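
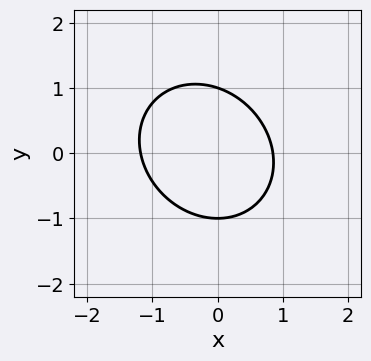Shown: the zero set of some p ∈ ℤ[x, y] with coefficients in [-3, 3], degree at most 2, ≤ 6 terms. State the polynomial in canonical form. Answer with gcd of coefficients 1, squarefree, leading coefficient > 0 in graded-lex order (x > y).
(a) The degree is 2 — the shape is more complex than any degree-1 curve.
(b) Observable constraints: among the integer gridlines, it crosses the y-axis at y ∈ {-1, 1}.
(c) Putting this together gives p.

3*x^2 + x*y + 3*y^2 + x - 3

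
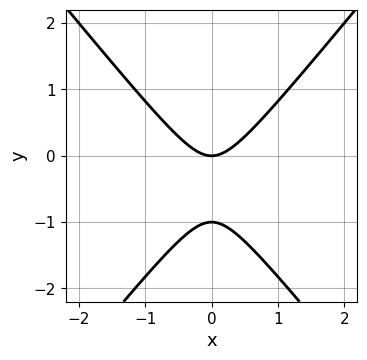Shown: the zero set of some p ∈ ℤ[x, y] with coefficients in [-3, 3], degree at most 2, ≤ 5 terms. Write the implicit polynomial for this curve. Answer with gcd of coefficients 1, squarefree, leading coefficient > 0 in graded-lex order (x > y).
(a) deg p = 2.
(b) Symmetries: the x ↦ −x reflection is a symmetry, so x appears only in even powers.
(c) Checking where it meets the axes: it meets the x-axis at x = 0 (among the integer gridlines); the y-axis gridline crossings are at y ∈ {-1, 0}.
(d) The integer polynomial consistent with all of this is the stated p.

3*x^2 - 2*y^2 - 2*y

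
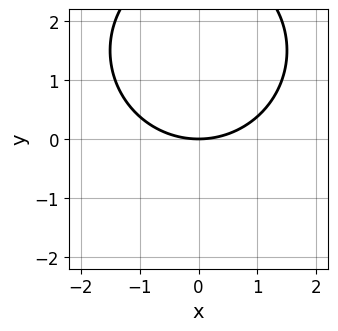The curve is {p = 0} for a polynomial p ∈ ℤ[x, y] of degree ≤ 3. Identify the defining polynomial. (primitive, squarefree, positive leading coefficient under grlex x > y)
x^2 + y^2 - 3*y

(a) deg p = 2.
(b) Symmetries: mirror symmetry x ↦ −x ⇒ only even powers of x.
(c) Reading off the gridlines: one x-axis crossing is at x = 0; it crosses the y-axis at the gridline y = 0.
(d) Together with the visible shape, these determine p as stated.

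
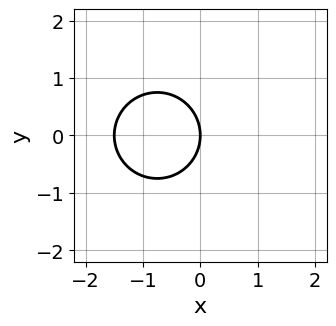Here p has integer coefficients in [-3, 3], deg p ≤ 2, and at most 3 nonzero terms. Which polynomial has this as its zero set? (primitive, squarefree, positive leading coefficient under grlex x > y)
The degree is 2 — a generic line meets the curve in up to 2 points.
Symmetries: it's symmetric under y → −y, forcing even powers of y.
Checking where it meets the axes: one x-axis crossing is at x = 0; it meets the y-axis at y = 0 (among the integer gridlines).
Solving for integer coefficients yields p as stated.

2*x^2 + 2*y^2 + 3*x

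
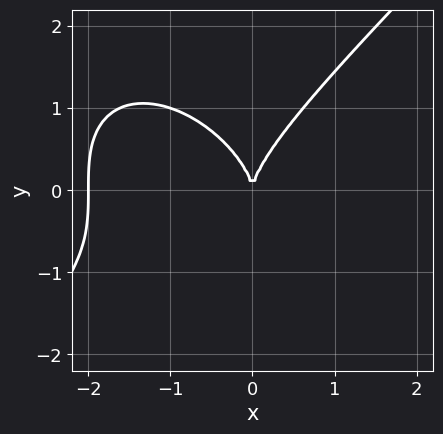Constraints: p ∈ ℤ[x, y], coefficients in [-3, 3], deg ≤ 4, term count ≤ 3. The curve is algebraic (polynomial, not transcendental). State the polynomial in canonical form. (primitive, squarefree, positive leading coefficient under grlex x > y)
Degree: the shape is more complex than any degree-2 curve, so deg p = 3.
Checking where it meets the axes: it meets the y-axis at y = 0 (among the integer gridlines); among the integer gridlines, it crosses the x-axis at x ∈ {-2, 0}.
These observations pin down the coefficients.

x^3 - y^3 + 2*x^2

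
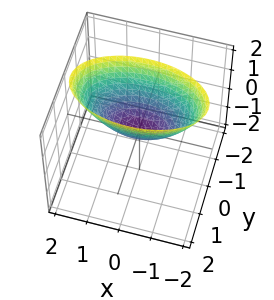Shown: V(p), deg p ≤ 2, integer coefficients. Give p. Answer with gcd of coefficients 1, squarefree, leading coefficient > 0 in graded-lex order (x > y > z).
x^2 + 3*y^2 - 2*z

(a) deg p = 2.
(b) Symmetries: mirror symmetry y ↦ −y ⇒ only even powers of y; it's symmetric under x → −x, forcing even powers of x.
(c) Against the integer gridlines: one z-axis crossing is at z = 0; it crosses the y-axis at the gridline y = 0.
(d) The integer polynomial consistent with all of this is the stated p.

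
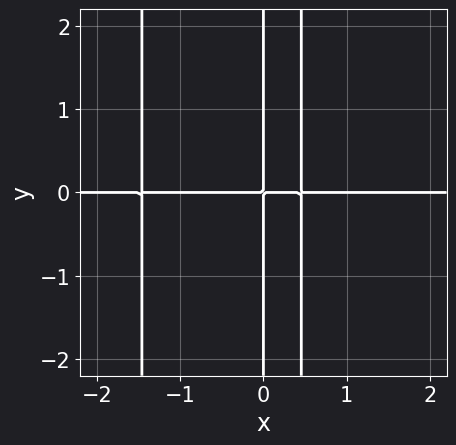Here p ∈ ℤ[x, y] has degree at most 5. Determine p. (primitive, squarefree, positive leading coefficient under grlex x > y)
First, deg p = 4.
Next, checking where it meets the axes: every point of the x-axis in the box is on the curve; every point of the y-axis in the box is on the curve.
Finally, solving for integer coefficients yields p as stated.

3*x^3*y + 3*x^2*y - 2*x*y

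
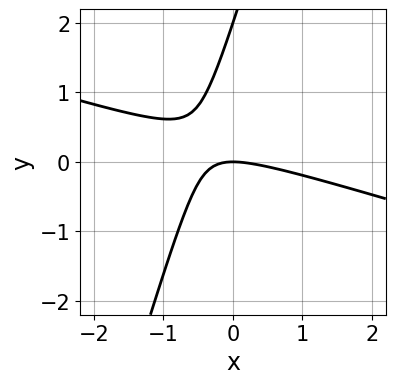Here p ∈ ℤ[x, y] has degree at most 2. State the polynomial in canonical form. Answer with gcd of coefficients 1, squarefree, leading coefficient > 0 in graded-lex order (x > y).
deg p = 2. No degree-1 curve has this shape.
Observable constraints: it crosses the x-axis at the gridline x = 0; the y-axis gridline crossings are at y ∈ {0, 2}.
These observations pin down the coefficients.

x^2 + 3*x*y - y^2 + 2*y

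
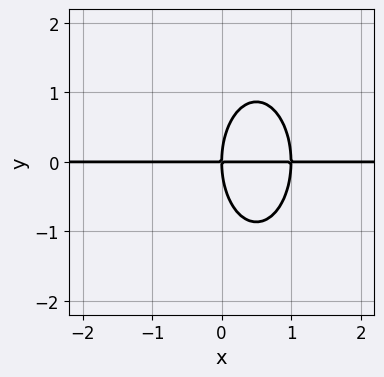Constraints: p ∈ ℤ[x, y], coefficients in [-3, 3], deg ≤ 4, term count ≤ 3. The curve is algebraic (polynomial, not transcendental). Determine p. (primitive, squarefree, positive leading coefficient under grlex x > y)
3*x^2*y + y^3 - 3*x*y

First, the degree is 3 — the shape is more complex than any degree-2 curve.
Next, reading off the gridlines: the visible x-axis segment lies entirely on the curve; it crosses the y-axis at the gridline y = 0.
Finally, together with the visible shape, these determine p as stated.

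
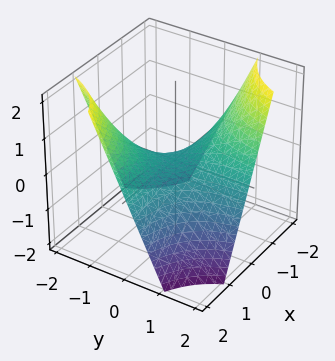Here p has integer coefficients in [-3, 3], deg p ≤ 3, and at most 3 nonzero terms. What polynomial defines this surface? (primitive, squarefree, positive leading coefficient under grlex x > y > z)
x*y + z

First, degree: a hyperbolic paraboloid; a quadric, so deg p = 2.
Next, from the visible intercepts: every point of the y-axis in the box is on the surface; the visible x-axis segment lies entirely on the surface; it meets the z-axis at z = 0 (among the integer gridlines).
Finally, these observations pin down the coefficients.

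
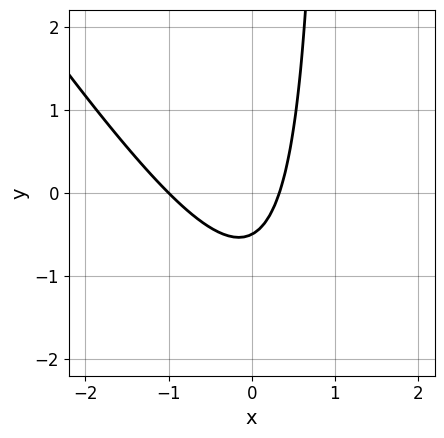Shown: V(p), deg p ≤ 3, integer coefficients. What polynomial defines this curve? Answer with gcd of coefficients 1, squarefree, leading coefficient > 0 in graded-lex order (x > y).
3*x^2 + 2*x*y + 2*x - 2*y - 1

First, deg p = 2. The shape is more complex than any degree-1 curve.
Next, checking where it meets the axes: it meets the x-axis at x = -1 (among the integer gridlines).
Finally, matching integer coefficients to the picture gives p.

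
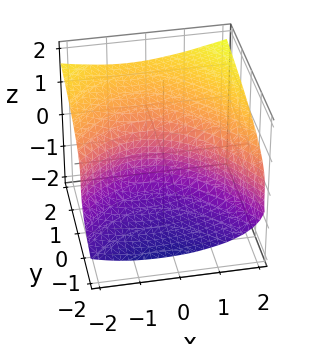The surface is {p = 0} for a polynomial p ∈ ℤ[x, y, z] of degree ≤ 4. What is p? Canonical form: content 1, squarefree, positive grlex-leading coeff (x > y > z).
deg p = 3.
From the visible intercepts: it crosses the z-axis at the gridline z = 0; one y-axis crossing is at y = 0.
These observations pin down the coefficients.

2*z^3 - x^2 - x - 3*y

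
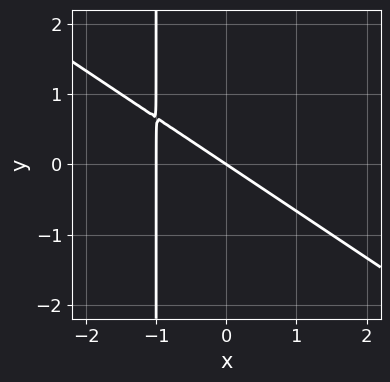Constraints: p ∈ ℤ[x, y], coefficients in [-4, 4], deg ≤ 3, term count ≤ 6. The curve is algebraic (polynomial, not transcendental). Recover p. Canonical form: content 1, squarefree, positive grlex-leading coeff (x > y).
2*x^2 + 3*x*y + 2*x + 3*y

1. Degree: the shape is more complex than any degree-1 curve, so deg p = 2.
2. From the axis intercepts and sections: one y-axis crossing is at y = 0; among the integer gridlines, it crosses the x-axis at x ∈ {-1, 0}.
3. Assembling these constraints gives the stated polynomial.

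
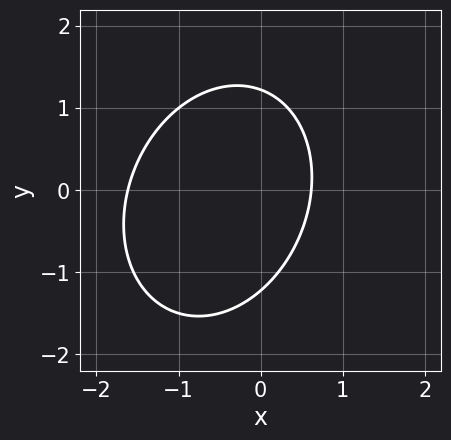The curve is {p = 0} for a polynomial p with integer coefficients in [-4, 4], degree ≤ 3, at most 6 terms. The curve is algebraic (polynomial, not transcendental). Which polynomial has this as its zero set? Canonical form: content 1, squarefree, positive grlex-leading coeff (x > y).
Degree: a generic line meets the curve in up to 2 points, so deg p = 2.
Putting this together gives p.

3*x^2 - x*y + 2*y^2 + 3*x - 3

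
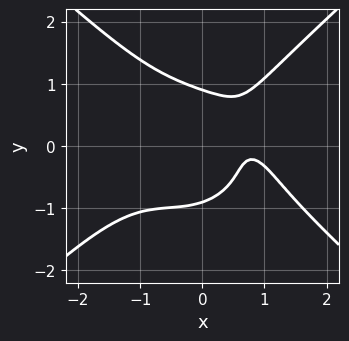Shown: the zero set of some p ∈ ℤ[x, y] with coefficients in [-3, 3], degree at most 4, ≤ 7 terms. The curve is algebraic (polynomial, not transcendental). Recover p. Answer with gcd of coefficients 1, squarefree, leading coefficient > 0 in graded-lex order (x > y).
2*x^4 - 3*y^4 + 3*x^2*y - 3*x + 2

1. Degree: no degree-3 curve has this shape, so deg p = 4.
2. Observable constraints: it misses every integer gridline on the x-axis.
3. Fitting integer coefficients to these (and the overall shape) gives p.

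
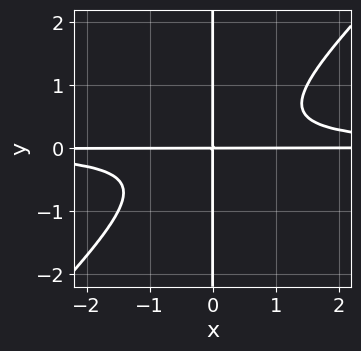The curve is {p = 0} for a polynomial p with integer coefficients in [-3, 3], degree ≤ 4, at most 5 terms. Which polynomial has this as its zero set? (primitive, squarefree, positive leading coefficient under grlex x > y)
2*x^2*y^2 - 2*x*y^3 - x*y

(a) deg p = 4. A generic line meets the curve in up to 4 points.
(b) From the visible intercepts: the visible x-axis segment lies entirely on the curve; every point of the y-axis in the box is on the curve.
(c) Fitting integer coefficients to these (and the overall shape) gives p.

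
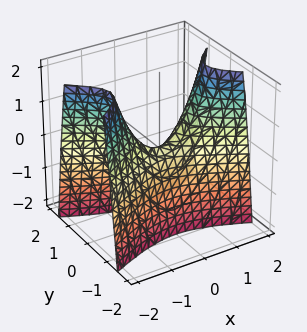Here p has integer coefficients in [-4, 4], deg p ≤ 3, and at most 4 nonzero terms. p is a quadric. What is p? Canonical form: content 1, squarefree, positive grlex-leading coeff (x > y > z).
x^2 - 3*y^2 - z

First, degree: a saddle surface; a quadric, so deg p = 2.
Then, symmetries: the x ↦ −x reflection is a symmetry, so x appears only in even powers; mirror symmetry y ↦ −y ⇒ only even powers of y.
Then, from the visible intercepts: it crosses the z-axis at the gridline z = 0; it meets the y-axis at y = 0 (among the integer gridlines); one x-axis crossing is at x = 0.
Finally, assembling these constraints gives the stated polynomial.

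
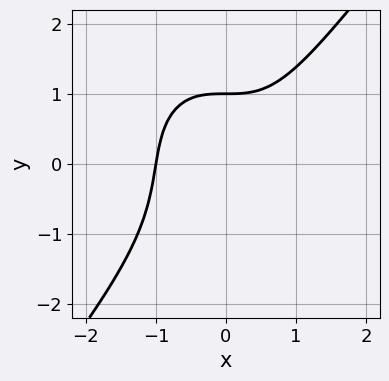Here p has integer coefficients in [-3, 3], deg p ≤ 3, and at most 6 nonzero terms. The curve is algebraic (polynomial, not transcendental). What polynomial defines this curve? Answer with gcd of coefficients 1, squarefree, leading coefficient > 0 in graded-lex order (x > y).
Degree: a generic line meets the curve in up to 3 points, so deg p = 3.
Reading off the gridlines: one y-axis crossing is at y = 1; it meets the x-axis at x = -1 (among the integer gridlines).
Solving for integer coefficients yields p as stated.

2*x^3 - y^3 - y + 2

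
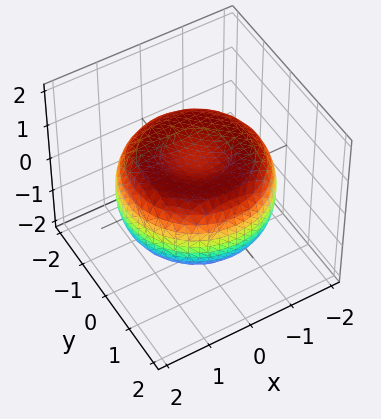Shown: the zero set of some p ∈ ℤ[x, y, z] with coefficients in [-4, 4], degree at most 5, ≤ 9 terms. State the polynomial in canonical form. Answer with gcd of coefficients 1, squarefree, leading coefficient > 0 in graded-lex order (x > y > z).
First, deg p = 4.
Next, symmetry: every cross-section ⟂ z is a circle, so x, y appear only via x² + y².
Next, checking where it meets the axes: a circular section at z = 1 has radius exactly 1.
Finally, putting this together gives p.

x^4 + 2*x^2*y^2 + y^4 - 2*x^2 - 2*y^2 + 3*z^2 - 2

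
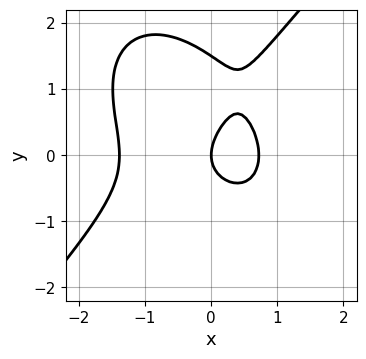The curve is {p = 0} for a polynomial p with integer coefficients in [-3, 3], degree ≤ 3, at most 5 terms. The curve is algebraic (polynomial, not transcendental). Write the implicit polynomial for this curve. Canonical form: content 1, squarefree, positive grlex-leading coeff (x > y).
3*x^3 - 2*y^3 + 2*x^2 + 3*y^2 - 3*x

1. Degree: a generic line meets the curve in up to 3 points, so deg p = 3.
2. From the axis intercepts and sections: it crosses the y-axis at the gridline y = 0; it meets the x-axis at x = 0 (among the integer gridlines).
3. Fitting integer coefficients to these (and the overall shape) gives p.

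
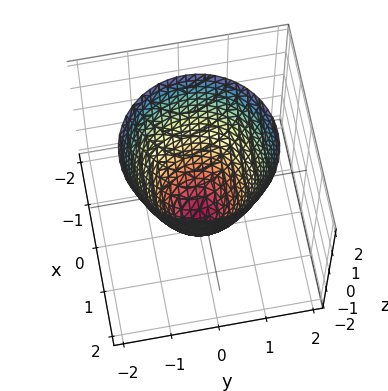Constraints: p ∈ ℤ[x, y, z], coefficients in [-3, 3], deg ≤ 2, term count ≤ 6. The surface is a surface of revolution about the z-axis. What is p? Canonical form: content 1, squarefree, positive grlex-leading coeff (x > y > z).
3*x^2 + 3*y^2 - 2*z - 3

(a) The degree is 2 — no degree-1 surface has this shape.
(b) Symmetries: the z-axis is an axis of rotation, so x and y enter only as x² + y².
(c) Observable constraints: among the integer gridlines, it crosses the x-axis at x ∈ {-1, 1}; the y-axis gridline crossings are at y ∈ {-1, 1}; a circular section at z = 0 has radius exactly 1.
(d) Together with the visible shape, these determine p as stated.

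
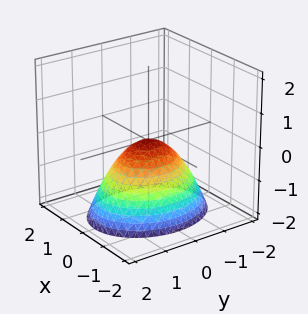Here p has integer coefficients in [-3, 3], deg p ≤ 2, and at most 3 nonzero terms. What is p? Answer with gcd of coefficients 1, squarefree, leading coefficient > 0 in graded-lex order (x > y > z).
(a) Degree: a single bowl opening along one axis; a quadric, so deg p = 2.
(b) Symmetries: mirror symmetry x ↦ −x ⇒ only even powers of x; mirror symmetry y ↦ −y ⇒ only even powers of y.
(c) From the visible intercepts: one y-axis crossing is at y = 0; one z-axis crossing is at z = 0; one x-axis crossing is at x = 0.
(d) Putting this together gives p.

3*x^2 + 2*y^2 + 3*z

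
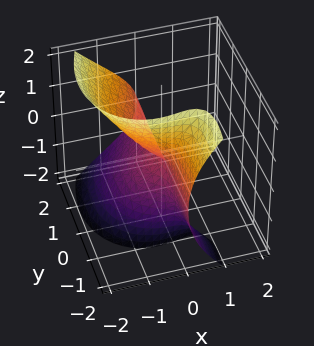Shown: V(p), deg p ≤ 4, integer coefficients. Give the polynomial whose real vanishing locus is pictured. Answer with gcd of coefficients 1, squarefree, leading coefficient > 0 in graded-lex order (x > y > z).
1. The degree is 3 — no degree-2 surface has this shape.
2. Observable constraints: the visible y-axis segment lies entirely on the surface; it crosses the x-axis at the gridline x = 0.
3. Solving for integer coefficients yields p as stated.

3*x^3 + 3*x*y^2 - x*z^2 + 2*y*z^2 + 2*z^2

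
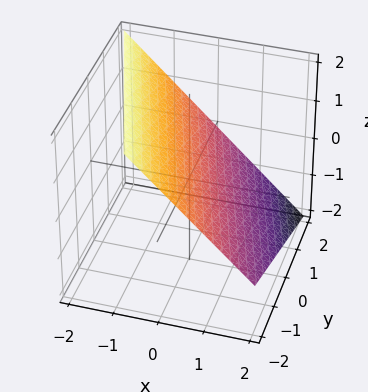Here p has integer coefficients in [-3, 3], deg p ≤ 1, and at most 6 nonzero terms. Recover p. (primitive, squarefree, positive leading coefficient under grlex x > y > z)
3*x + y + 3*z - 2

First, degree: every cross-section is a straight line — this is a plane, so deg p = 1.
Next, observable constraints: it meets the y-axis at y = 2 (among the integer gridlines).
Finally, matching integer coefficients to the picture gives p.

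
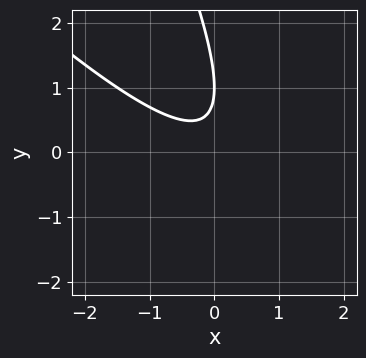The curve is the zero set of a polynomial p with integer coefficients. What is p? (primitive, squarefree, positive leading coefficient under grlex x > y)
2*x^2 + 3*x*y + y^2 - 2*y + 1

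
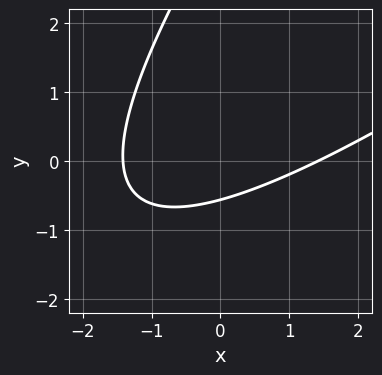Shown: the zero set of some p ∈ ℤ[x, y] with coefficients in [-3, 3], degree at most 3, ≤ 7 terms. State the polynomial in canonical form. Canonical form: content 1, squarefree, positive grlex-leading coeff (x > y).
x^2 - 2*x*y + y^2 - 3*y - 2

(a) The degree is 2 — no degree-1 curve has this shape.
(b) Matching integer coefficients to the picture gives p.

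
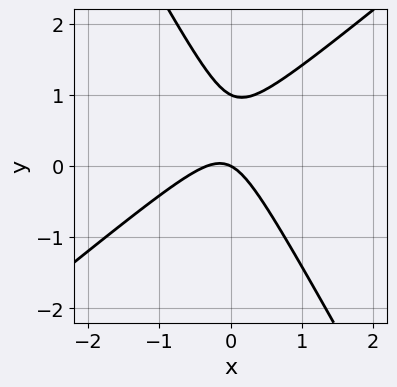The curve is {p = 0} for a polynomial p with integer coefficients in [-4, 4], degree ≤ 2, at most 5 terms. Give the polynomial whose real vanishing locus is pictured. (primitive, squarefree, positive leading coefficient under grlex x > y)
(a) The degree is 2 — the shape is more complex than any degree-1 curve.
(b) From the axis intercepts and sections: it meets the x-axis at x = 0 (among the integer gridlines); among the integer gridlines, it crosses the y-axis at y ∈ {0, 1}.
(c) Solving for integer coefficients yields p as stated.

3*x^2 - 2*x*y - 2*y^2 + x + 2*y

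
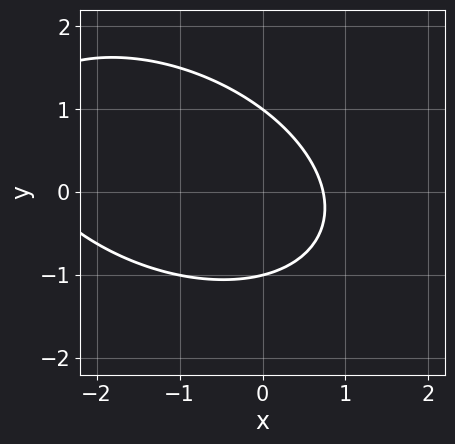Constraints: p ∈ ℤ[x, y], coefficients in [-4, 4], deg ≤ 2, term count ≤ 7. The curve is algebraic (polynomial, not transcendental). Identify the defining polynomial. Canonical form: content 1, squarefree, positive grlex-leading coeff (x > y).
x^2 + x*y + 2*y^2 + 2*x - 2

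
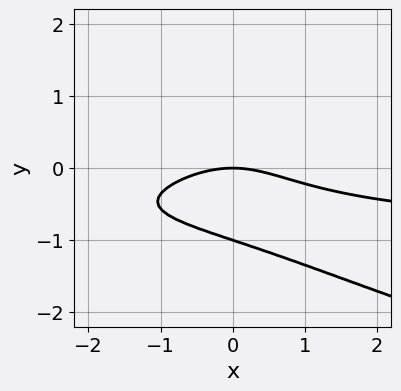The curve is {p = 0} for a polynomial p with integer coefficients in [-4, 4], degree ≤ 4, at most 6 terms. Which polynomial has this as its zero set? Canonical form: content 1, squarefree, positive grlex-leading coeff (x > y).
3*y^4 + x^2*y - 3*x*y^2 + x^2 + 3*y

(a) deg p = 4. No degree-3 curve has this shape.
(b) Against the integer gridlines: among the integer gridlines, it crosses the y-axis at y ∈ {-1, 0}; one x-axis crossing is at x = 0.
(c) Fitting integer coefficients to these (and the overall shape) gives p.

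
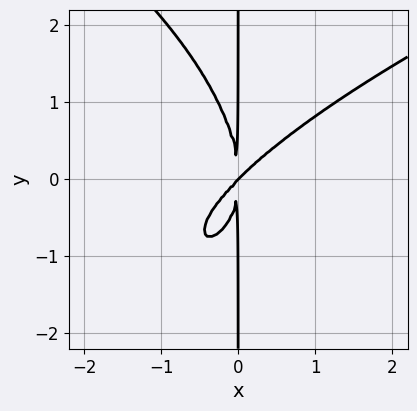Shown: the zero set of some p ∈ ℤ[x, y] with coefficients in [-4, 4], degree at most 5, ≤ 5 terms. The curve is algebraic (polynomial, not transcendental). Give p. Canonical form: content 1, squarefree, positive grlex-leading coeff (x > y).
(a) The degree is 4 — the shape is more complex than any degree-3 curve.
(b) Against the integer gridlines: every point of the y-axis in the box is on the curve; one x-axis crossing is at x = 0.
(c) Matching integer coefficients to the picture gives p.

x*y^3 - 3*x^3 + 3*x^2*y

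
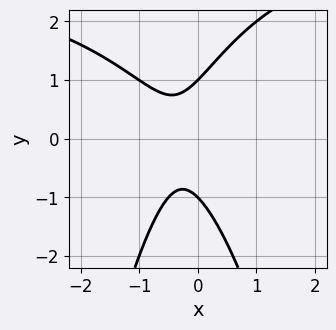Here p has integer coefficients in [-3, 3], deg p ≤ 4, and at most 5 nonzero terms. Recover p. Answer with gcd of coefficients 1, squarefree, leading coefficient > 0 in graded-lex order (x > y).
1. deg p = 3.
2. Against the integer gridlines: the curve avoids every integer x-axis point in the box; among the integer gridlines, it crosses the y-axis at y ∈ {-1, 1}.
3. Matching integer coefficients to the picture gives p.

x^2*y - 3*x^2 + y^2 - 2*x - 1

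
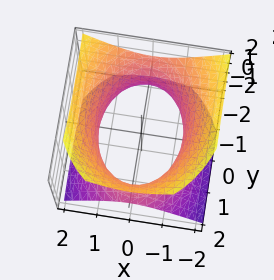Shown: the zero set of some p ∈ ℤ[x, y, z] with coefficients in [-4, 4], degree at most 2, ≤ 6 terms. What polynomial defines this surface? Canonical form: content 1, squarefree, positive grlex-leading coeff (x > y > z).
The degree is 2 — no degree-1 surface has this shape.
Observable constraints: no z-intercept at any integer in the box.
The integer polynomial consistent with all of this is the stated p.

2*x^2 + y^2 + y*z - 2*z^2 - 3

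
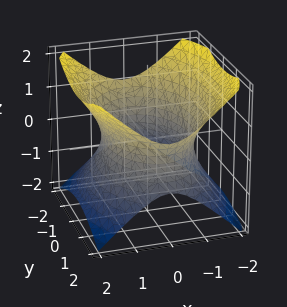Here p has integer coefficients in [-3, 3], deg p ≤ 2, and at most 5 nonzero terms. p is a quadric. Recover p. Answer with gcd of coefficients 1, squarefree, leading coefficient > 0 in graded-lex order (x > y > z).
First, deg p = 2.
Then, symmetries: the y ↦ −y reflection is a symmetry, so y appears only in even powers; the z ↦ −z reflection is a symmetry, so z appears only in even powers; the x ↦ −x reflection is a symmetry, so x appears only in even powers.
Then, from the visible intercepts: no z-intercept at any integer in the box.
Finally, matching integer coefficients to the picture gives p.

2*x^2 + y^2 - 2*z^2 - 3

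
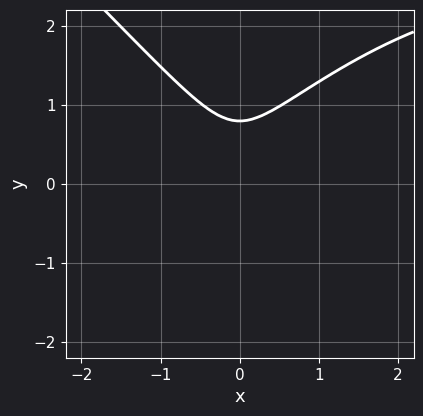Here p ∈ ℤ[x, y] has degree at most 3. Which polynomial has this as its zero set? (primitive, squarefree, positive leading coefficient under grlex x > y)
x^3 - x^2*y + 2*y^3 - 3*x^2 - 1

1. The degree is 3 — a generic line meets the curve in up to 3 points.
2. Observable constraints: it misses every integer gridline on the x-axis.
3. Assembling these constraints gives the stated polynomial.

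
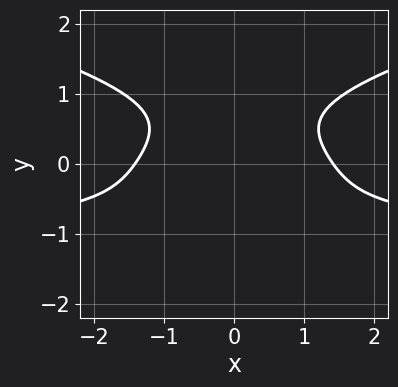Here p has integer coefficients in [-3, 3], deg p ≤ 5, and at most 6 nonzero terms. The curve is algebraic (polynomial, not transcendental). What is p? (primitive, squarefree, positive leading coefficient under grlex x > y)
3*y^4 - x^2*y - x^2 + 2

First, deg p = 4. A generic line meets the curve in up to 4 points.
Then, symmetries: the x ↦ −x reflection is a symmetry, so x appears only in even powers.
Then, reading off the gridlines: it misses every integer gridline on the y-axis.
Finally, together with the visible shape, these determine p as stated.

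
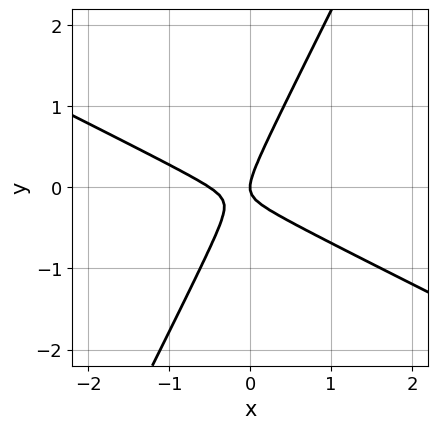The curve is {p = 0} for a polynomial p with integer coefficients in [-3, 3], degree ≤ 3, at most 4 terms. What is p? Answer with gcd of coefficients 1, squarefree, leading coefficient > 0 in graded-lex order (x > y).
2*x^2 + 3*x*y - 2*y^2 + x

(a) deg p = 2. A generic line meets the curve in up to 2 points.
(b) Observable constraints: it meets the y-axis at y = 0 (among the integer gridlines); it crosses the x-axis at the gridline x = 0.
(c) Solving for integer coefficients yields p as stated.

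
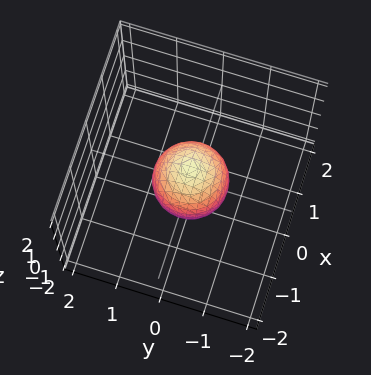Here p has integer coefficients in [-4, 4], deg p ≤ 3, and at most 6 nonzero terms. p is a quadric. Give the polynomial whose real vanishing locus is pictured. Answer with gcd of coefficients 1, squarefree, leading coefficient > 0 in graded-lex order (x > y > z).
3*x^2 + 3*y^2 + 2*z^2 - 2

First, degree: bounded and convex; a quadric, so deg p = 2.
Then, symmetries: mirror symmetry z ↦ −z ⇒ only even powers of z; the z-axis is an axis of rotation, so x and y enter only as x² + y².
Next, from the visible intercepts: a circular section at z = 0 has radius between 0 and 1; the z-axis gridline crossings are at z ∈ {-1, 1}.
Finally, solving for integer coefficients yields p as stated.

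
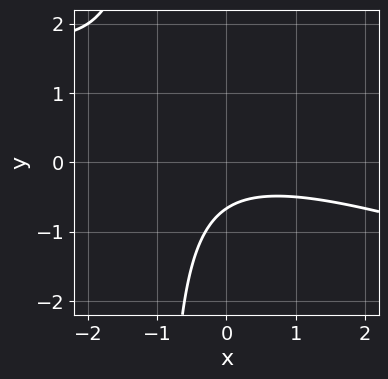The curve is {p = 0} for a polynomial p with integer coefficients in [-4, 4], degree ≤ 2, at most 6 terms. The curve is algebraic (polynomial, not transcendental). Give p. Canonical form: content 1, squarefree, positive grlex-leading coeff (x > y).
First, deg p = 2.
Then, reading off the gridlines: no x-intercept at any integer in the box.
Finally, these observations pin down the coefficients.

x^2 + 3*x*y + 3*y + 2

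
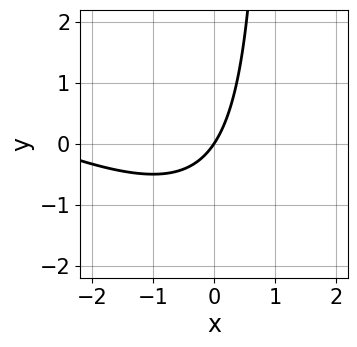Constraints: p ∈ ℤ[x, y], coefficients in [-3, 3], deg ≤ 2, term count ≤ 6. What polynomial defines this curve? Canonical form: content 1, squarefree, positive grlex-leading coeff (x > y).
x^2 + 2*x*y + 3*x - 2*y

(a) deg p = 2. The shape is more complex than any degree-1 curve.
(b) Observable constraints: it meets the x-axis at x = 0 (among the integer gridlines); it crosses the y-axis at the gridline y = 0.
(c) Solving for integer coefficients yields p as stated.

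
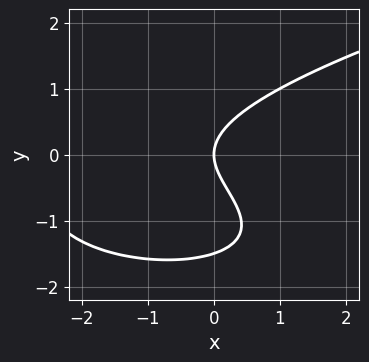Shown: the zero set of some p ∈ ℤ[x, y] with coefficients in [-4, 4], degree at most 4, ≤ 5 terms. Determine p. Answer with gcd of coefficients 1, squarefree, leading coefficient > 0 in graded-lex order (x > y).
2*y^3 - x^2 - x*y + 3*y^2 - 3*x

The degree is 3 — no degree-2 curve has this shape.
From the visible intercepts: one y-axis crossing is at y = 0; one x-axis crossing is at x = 0.
Fitting integer coefficients to these (and the overall shape) gives p.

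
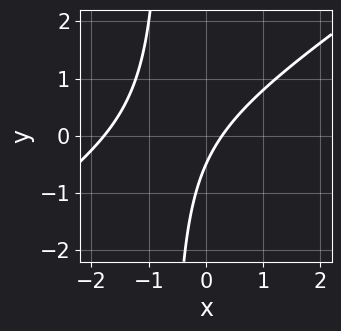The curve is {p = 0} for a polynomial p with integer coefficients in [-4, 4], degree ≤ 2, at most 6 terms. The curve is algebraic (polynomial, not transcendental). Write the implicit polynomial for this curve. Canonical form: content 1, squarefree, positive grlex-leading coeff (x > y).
First, deg p = 2. A generic line meets the curve in up to 2 points.
Finally, putting this together gives p.

2*x^2 - 3*x*y + 3*x - 2*y - 1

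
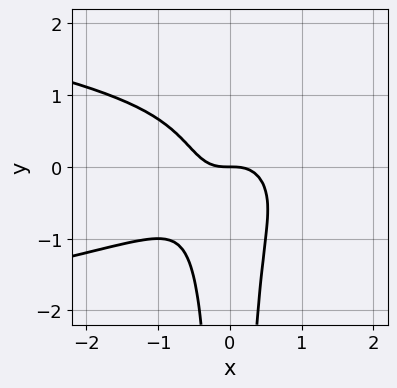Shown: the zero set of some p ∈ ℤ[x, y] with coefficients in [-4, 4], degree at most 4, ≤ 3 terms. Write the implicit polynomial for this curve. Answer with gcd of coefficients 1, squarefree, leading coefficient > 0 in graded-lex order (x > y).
3*x^2*y^2 + 2*x^3 + y

1. The degree is 4 — no degree-3 curve has this shape.
2. Checking where it meets the axes: it meets the y-axis at y = 0 (among the integer gridlines); it crosses the x-axis at the gridline x = 0.
3. These observations pin down the coefficients.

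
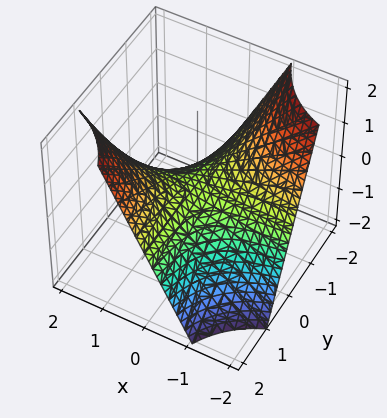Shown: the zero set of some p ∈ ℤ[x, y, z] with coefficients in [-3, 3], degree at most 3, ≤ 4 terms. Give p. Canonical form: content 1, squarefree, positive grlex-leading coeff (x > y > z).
The degree is 2 — a hyperbolic paraboloid; a quadric.
From the visible intercepts: every point of the x-axis in the box is on the surface; every point of the y-axis in the box is on the surface; it meets the z-axis at z = 0 (among the integer gridlines).
Solving for integer coefficients yields p as stated.

x*y - z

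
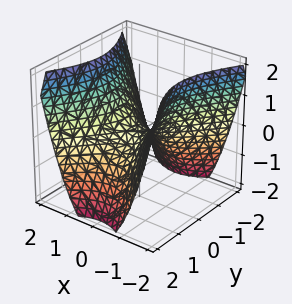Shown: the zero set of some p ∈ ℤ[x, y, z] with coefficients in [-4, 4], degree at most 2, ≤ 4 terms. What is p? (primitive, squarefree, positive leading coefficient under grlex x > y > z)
3*x^2 - 2*y^2 - 3*z

(a) deg p = 2. A hyperbolic paraboloid; a quadric.
(b) Symmetries: the y ↦ −y reflection is a symmetry, so y appears only in even powers; the x ↦ −x reflection is a symmetry, so x appears only in even powers.
(c) From the visible intercepts: it meets the x-axis at x = 0 (among the integer gridlines); it crosses the z-axis at the gridline z = 0.
(d) Solving for integer coefficients yields p as stated.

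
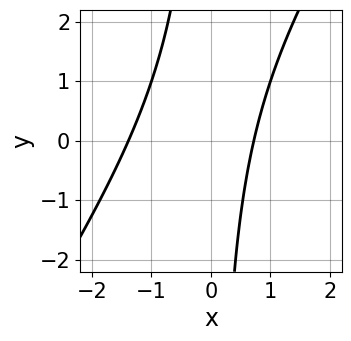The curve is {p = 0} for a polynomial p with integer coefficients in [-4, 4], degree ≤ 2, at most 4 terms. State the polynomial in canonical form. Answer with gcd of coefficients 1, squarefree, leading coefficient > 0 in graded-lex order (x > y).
(a) deg p = 2.
(b) From the axis intercepts and sections: the curve avoids every integer y-axis point in the box.
(c) Fitting integer coefficients to these (and the overall shape) gives p.

3*x^2 - 2*x*y + 2*x - 3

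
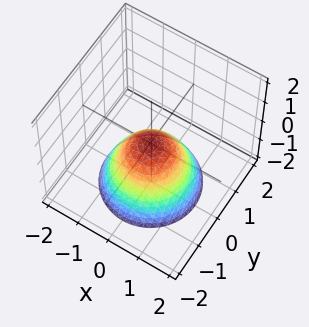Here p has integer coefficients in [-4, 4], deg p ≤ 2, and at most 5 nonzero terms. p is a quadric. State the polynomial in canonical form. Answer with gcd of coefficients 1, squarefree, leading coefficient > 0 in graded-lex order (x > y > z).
x^2 + y^2 + z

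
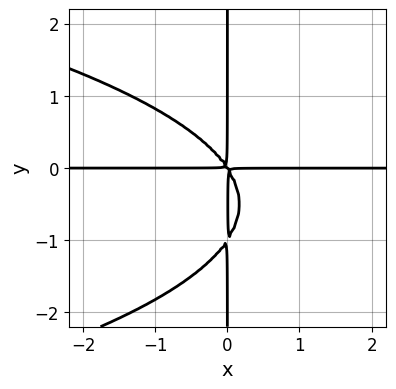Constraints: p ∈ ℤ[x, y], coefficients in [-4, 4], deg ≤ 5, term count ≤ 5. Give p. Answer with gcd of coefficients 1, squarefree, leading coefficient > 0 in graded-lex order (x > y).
1. deg p = 4. A generic line meets the curve in up to 4 points.
2. Against the integer gridlines: every point of the x-axis in the box is on the curve; the visible y-axis segment lies entirely on the curve.
3. Putting this together gives p.

2*x*y^3 + 3*x^2*y + 2*x*y^2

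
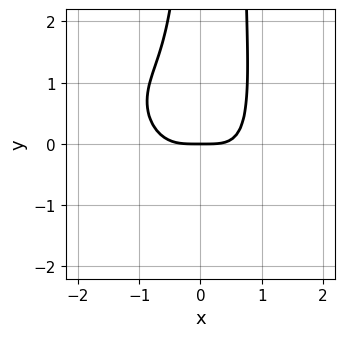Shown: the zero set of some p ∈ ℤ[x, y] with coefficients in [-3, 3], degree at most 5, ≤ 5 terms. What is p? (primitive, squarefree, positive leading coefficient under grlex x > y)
1. Degree: no degree-3 curve has this shape, so deg p = 4.
2. Observable constraints: it meets the y-axis at y = 0 (among the integer gridlines); it crosses the x-axis at the gridline x = 0.
3. Solving for integer coefficients yields p as stated.

2*x^4 + 2*x^3*y + 2*x^2*y^2 - x*y^2 - 2*y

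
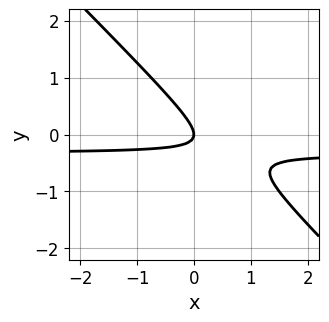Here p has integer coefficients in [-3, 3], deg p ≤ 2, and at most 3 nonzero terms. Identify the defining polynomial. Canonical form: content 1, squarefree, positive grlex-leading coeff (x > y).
3*x*y + 3*y^2 + x

deg p = 2. No degree-1 curve has this shape.
Reading off the gridlines: one y-axis crossing is at y = 0; it crosses the x-axis at the gridline x = 0.
Putting this together gives p.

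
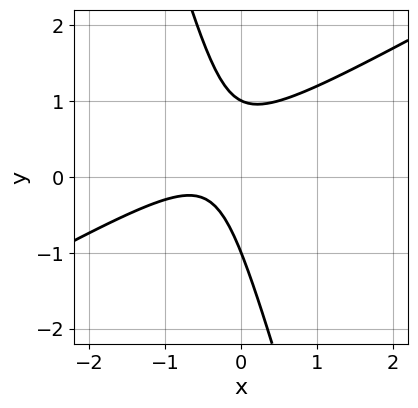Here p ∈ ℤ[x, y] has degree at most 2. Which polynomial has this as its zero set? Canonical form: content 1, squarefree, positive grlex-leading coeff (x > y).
Degree: no degree-1 curve has this shape, so deg p = 2.
Against the integer gridlines: no x-intercept at any integer in the box; the y-axis gridline crossings are at y ∈ {-1, 1}.
Fitting integer coefficients to these (and the overall shape) gives p.

2*x^2 - 3*x*y - y^2 + 2*x + 1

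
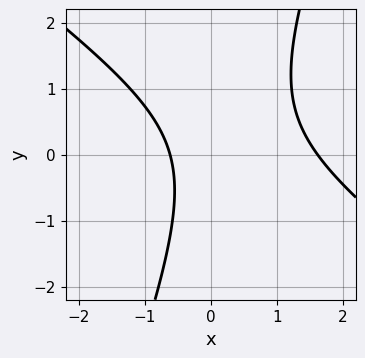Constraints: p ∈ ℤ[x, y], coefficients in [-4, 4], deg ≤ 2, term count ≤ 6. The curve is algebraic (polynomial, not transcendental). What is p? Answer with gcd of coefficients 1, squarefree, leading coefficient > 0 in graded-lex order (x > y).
2*x^2 + 2*x*y - y^2 - 2*x - 2

1. deg p = 2.
2. From the axis intercepts and sections: no y-intercept at any integer in the box.
3. Assembling these constraints gives the stated polynomial.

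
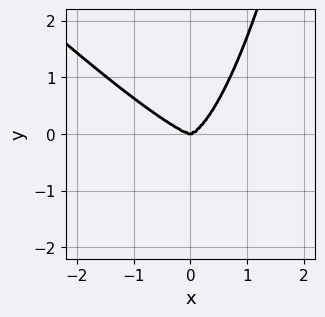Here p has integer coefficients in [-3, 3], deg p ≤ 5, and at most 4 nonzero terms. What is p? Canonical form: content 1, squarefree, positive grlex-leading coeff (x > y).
First, degree: no degree-3 curve has this shape, so deg p = 4.
Then, from the axis intercepts and sections: one y-axis crossing is at y = 0; one x-axis crossing is at x = 0.
Finally, assembling these constraints gives the stated polynomial.

2*x^4 + 3*x^3*y + x^2*y^2 - 2*y^3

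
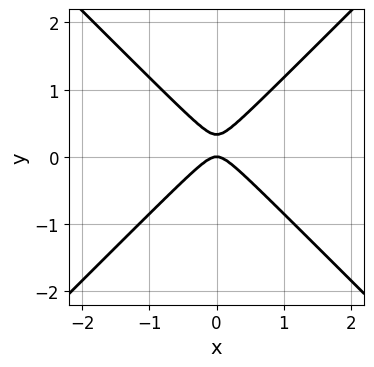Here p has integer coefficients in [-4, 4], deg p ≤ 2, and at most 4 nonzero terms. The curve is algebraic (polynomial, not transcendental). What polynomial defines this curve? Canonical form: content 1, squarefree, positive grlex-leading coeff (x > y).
3*x^2 - 3*y^2 + y

Degree: a generic line meets the curve in up to 2 points, so deg p = 2.
Symmetries: it's symmetric under x → −x, forcing even powers of x.
From the visible intercepts: one x-axis crossing is at x = 0; it crosses the y-axis at the gridline y = 0.
Assembling these constraints gives the stated polynomial.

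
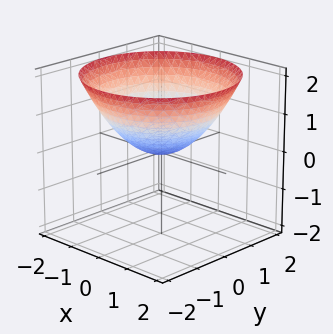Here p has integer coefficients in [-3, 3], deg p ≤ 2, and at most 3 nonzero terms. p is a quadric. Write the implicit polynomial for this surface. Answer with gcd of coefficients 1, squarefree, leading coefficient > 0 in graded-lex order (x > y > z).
x^2 + y^2 - 2*z

Degree: a single bowl opening along one axis; a quadric, so deg p = 2.
Symmetries: rotational symmetry about the z-axis ⇒ p depends on x, y only through x² + y².
Observable constraints: a circular section at z = 1 has radius between 1 and 2; one y-axis crossing is at y = 0.
Assembling these constraints gives the stated polynomial.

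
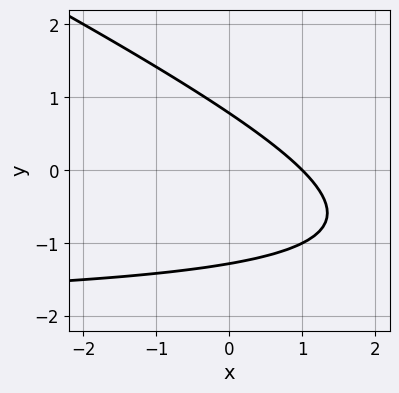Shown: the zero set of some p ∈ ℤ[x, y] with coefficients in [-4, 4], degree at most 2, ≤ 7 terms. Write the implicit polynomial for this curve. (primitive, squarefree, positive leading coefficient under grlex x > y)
x*y + 2*y^2 + 2*x + y - 2

1. deg p = 2. No degree-1 curve has this shape.
2. From the visible intercepts: it crosses the x-axis at the gridline x = 1.
3. Solving for integer coefficients yields p as stated.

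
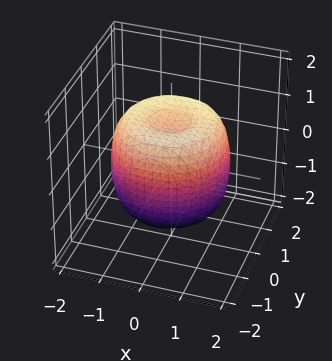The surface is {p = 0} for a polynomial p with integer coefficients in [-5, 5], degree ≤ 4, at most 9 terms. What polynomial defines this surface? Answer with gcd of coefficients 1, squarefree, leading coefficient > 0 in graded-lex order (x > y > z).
2*x^4 + 4*x^2*y^2 + 2*y^4 - 3*x^2 - 3*y^2 + 2*z^2 - 2

1. The degree is 4 — the shape is more complex than any degree-3 surface.
2. Symmetries: rotational symmetry about the z-axis ⇒ p depends on x, y only through x² + y².
3. Reading off the gridlines: among the integer gridlines, it crosses the z-axis at z ∈ {-1, 1}; a circular section at z = -1 has radius between 1 and 2.
4. Putting this together gives p.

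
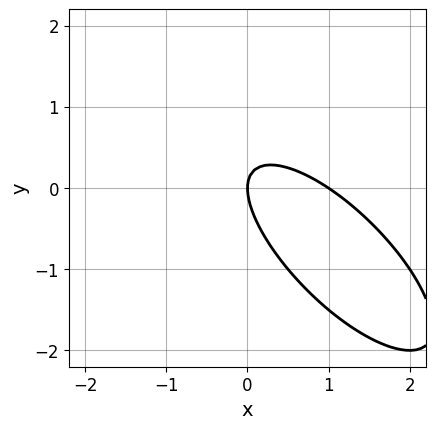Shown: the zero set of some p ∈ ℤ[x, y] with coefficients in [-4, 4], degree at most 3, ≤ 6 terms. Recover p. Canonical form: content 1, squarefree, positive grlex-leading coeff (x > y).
The degree is 2 — the shape is more complex than any degree-1 curve.
From the axis intercepts and sections: it crosses the y-axis at the gridline y = 0; among the integer gridlines, it crosses the x-axis at x ∈ {0, 1}.
These observations pin down the coefficients.

2*x^2 + 3*x*y + 2*y^2 - 2*x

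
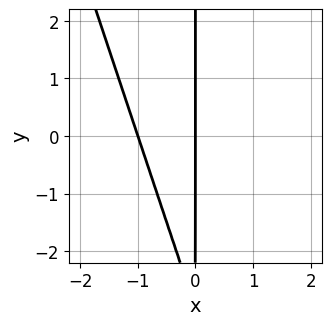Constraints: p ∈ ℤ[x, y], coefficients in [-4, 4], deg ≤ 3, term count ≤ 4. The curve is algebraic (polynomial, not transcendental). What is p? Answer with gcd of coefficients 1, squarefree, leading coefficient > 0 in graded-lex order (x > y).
3*x^2 + x*y + 3*x

(a) Degree: the shape is more complex than any degree-1 curve, so deg p = 2.
(b) Checking where it meets the axes: every point of the y-axis in the box is on the curve; the x-axis gridline crossings are at x ∈ {-1, 0}.
(c) Putting this together gives p.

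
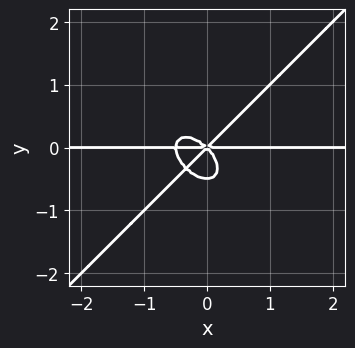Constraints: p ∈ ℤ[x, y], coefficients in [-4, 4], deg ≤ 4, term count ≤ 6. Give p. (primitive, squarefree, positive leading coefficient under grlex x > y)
Degree: no degree-3 curve has this shape, so deg p = 4.
Checking where it meets the axes: the visible x-axis segment lies entirely on the curve; it meets the y-axis at y = 0 (among the integer gridlines).
Matching integer coefficients to the picture gives p.

2*x^3*y - 2*y^4 + x^2*y - y^3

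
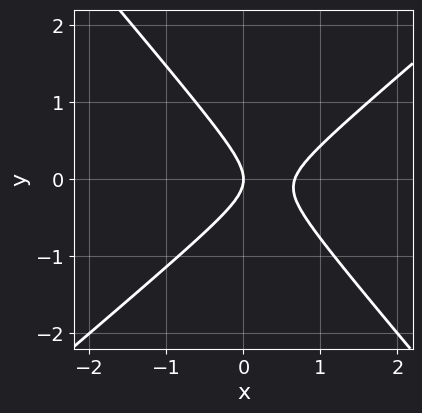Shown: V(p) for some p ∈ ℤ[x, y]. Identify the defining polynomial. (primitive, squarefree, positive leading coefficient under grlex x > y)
1. The degree is 2 — no degree-1 curve has this shape.
2. Reading off the gridlines: it crosses the x-axis at the gridline x = 0; one y-axis crossing is at y = 0.
3. Together with the visible shape, these determine p as stated.

3*x^2 - x*y - 3*y^2 - 2*x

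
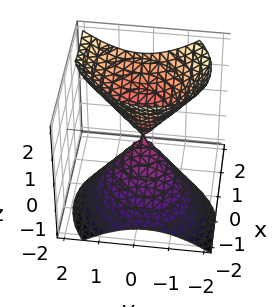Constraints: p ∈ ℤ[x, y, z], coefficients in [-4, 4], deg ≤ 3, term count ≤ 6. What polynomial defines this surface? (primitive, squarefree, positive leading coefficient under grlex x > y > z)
3*x^2 - x*y - 3*x*z + 3*y^2 - 2*z^2

1. deg p = 2.
2. Observable constraints: one y-axis crossing is at y = 0; it crosses the x-axis at the gridline x = 0; it meets the z-axis at z = 0 (among the integer gridlines).
3. Fitting integer coefficients to these (and the overall shape) gives p.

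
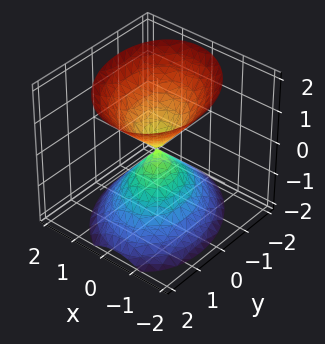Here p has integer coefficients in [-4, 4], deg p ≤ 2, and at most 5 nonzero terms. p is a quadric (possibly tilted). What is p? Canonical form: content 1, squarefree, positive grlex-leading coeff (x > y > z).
(a) I count 2 distinct pieces.
(b) deg p = 2.
(c) Checking where it meets the axes: it crosses the y-axis at the gridline y = 0; it crosses the x-axis at the gridline x = 0.
(d) Putting this together gives p.

3*x^2 + x*y + 2*y^2 - 2*z^2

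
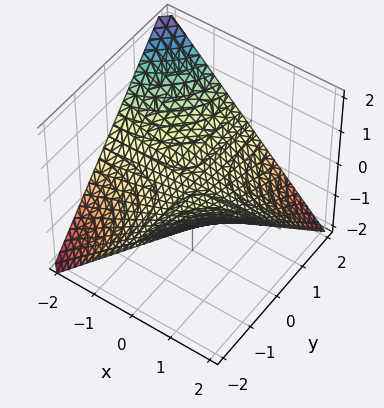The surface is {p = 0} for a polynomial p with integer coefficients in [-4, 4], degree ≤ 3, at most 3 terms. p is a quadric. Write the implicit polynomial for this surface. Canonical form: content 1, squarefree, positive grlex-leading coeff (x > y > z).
Degree: a saddle surface; a quadric, so deg p = 2.
From the axis intercepts and sections: every point of the x-axis in the box is on the surface; it meets the z-axis at z = 0 (among the integer gridlines); every point of the y-axis in the box is on the surface.
These observations pin down the coefficients.

x*y + 2*z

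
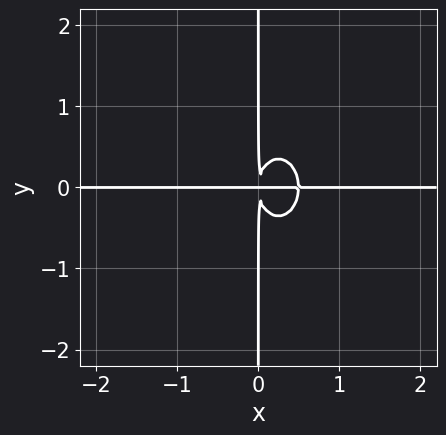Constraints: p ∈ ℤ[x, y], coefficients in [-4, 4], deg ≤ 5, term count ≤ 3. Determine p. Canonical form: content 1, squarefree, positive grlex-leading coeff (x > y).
deg p = 4. No degree-3 curve has this shape.
Observable constraints: every point of the y-axis in the box is on the curve; the visible x-axis segment lies entirely on the curve.
Putting this together gives p.

2*x^3*y + x*y^3 - x^2*y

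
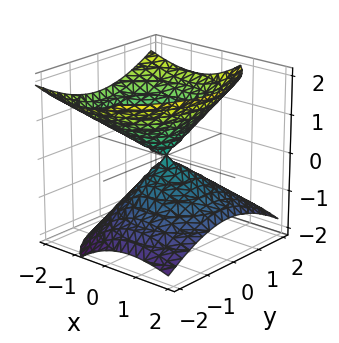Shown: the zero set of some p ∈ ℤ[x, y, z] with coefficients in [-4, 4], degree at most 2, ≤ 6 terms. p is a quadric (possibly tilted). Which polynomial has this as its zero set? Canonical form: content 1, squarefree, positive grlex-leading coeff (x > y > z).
1. I count 2 distinct pieces. Treating them together as one polynomial.
2. Degree: no degree-1 surface has this shape, so deg p = 2.
3. From the axis intercepts and sections: it crosses the z-axis at the gridline z = 0; it meets the y-axis at y = 0 (among the integer gridlines); it crosses the x-axis at the gridline x = 0.
4. The integer polynomial consistent with all of this is the stated p.

2*x^2 + 2*x*z + 2*y^2 - 3*z^2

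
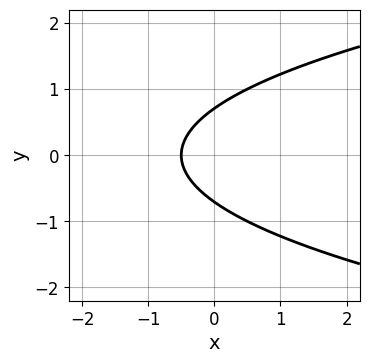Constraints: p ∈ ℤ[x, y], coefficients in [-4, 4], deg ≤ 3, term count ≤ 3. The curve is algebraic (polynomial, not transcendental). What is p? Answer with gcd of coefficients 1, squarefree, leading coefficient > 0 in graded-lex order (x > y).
2*y^2 - 2*x - 1

First, degree: a generic line meets the curve in up to 2 points, so deg p = 2.
Next, symmetries: the y ↦ −y reflection is a symmetry, so y appears only in even powers.
Finally, putting this together gives p.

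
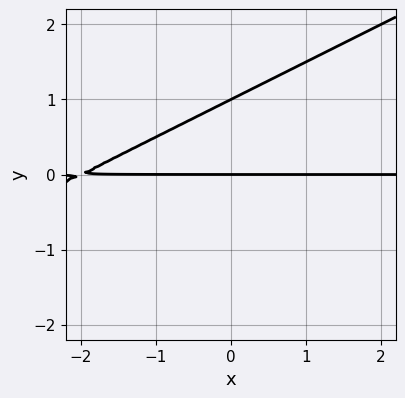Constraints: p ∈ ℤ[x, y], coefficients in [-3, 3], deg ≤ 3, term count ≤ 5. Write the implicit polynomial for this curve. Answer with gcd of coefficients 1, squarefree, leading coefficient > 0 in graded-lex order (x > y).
First, the degree is 2 — a generic line meets the curve in up to 2 points.
Then, observable constraints: the visible x-axis segment lies entirely on the curve; the y-axis gridline crossings are at y ∈ {0, 1}.
Finally, solving for integer coefficients yields p as stated.

x*y - 2*y^2 + 2*y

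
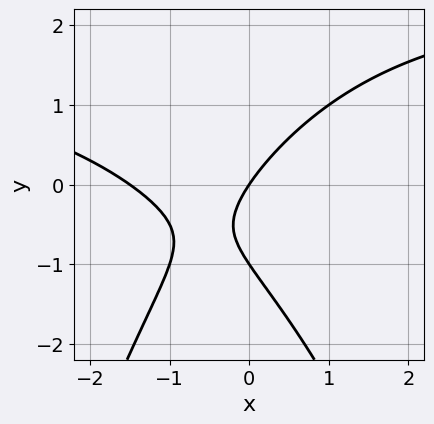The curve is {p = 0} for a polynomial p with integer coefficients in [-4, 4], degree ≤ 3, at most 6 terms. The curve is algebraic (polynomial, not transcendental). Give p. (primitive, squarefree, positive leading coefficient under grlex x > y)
First, deg p = 3. No degree-2 curve has this shape.
Then, from the visible intercepts: one x-axis crossing is at x = 0; the y-axis gridline crossings are at y ∈ {-1, 0}.
Finally, matching integer coefficients to the picture gives p.

x^2*y - 2*x^2 + 2*y^2 - 3*x + 2*y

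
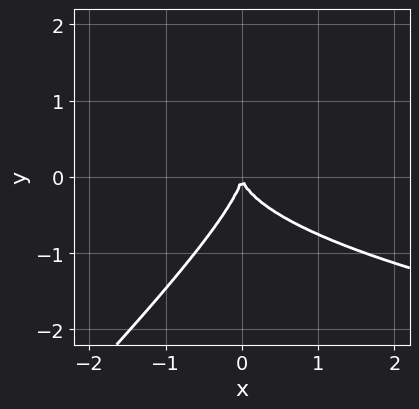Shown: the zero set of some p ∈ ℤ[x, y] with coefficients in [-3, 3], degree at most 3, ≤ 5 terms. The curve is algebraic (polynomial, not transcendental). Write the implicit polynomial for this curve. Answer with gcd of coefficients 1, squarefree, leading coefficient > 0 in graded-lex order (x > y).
1. Degree: the shape is more complex than any degree-2 curve, so deg p = 3.
2. From the visible intercepts: it meets the y-axis at y = 0 (among the integer gridlines); it meets the x-axis at x = 0 (among the integer gridlines).
3. Assembling these constraints gives the stated polynomial.

x*y^2 - y^3 - x^2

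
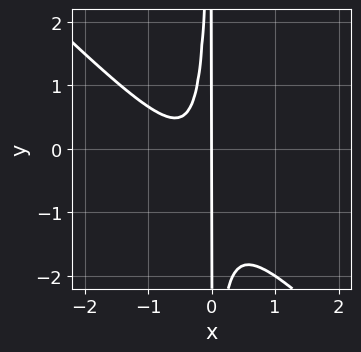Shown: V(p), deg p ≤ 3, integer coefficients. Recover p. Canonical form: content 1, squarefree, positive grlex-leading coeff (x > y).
1. deg p = 3. No degree-2 curve has this shape.
2. Against the integer gridlines: the visible y-axis segment lies entirely on the curve; one x-axis crossing is at x = 0.
3. Together with the visible shape, these determine p as stated.

3*x^3 + 3*x^2*y + 2*x^2 + x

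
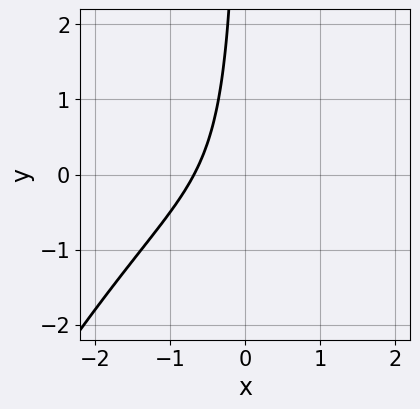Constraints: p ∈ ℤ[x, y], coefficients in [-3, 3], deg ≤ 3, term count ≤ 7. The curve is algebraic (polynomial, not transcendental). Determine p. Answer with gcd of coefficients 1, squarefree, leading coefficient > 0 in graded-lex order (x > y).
1. Degree: no degree-2 curve has this shape, so deg p = 3.
2. Observable constraints: the curve avoids every integer y-axis point in the box.
3. Fitting integer coefficients to these (and the overall shape) gives p.

2*x^3 - x^2*y + 3*x*y + 2*x + 2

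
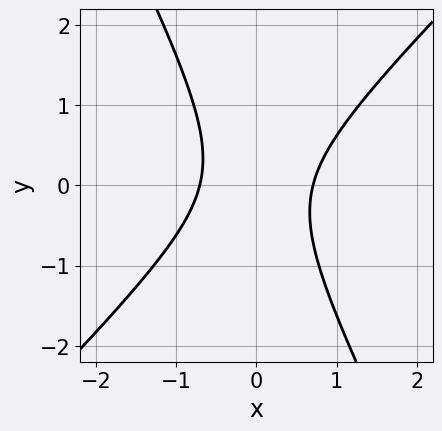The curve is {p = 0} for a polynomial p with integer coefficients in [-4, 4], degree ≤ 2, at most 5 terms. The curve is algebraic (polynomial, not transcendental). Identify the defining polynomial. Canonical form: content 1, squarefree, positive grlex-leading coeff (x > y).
deg p = 2. A generic line meets the curve in up to 2 points.
Checking where it meets the axes: no y-intercept at any integer in the box.
Assembling these constraints gives the stated polynomial.

2*x^2 - x*y - y^2 - 1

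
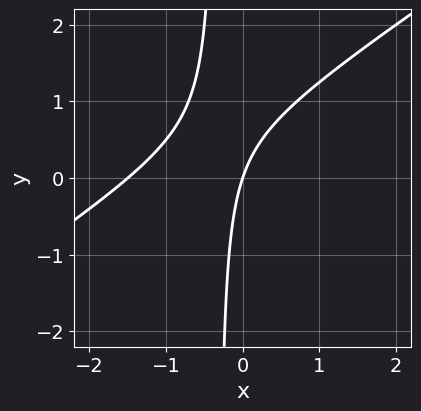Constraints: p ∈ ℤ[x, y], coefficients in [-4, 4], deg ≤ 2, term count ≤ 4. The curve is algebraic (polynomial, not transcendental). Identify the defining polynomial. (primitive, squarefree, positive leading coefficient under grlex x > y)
2*x^2 - 3*x*y + 3*x - y

First, the degree is 2 — no degree-1 curve has this shape.
Next, checking where it meets the axes: one x-axis crossing is at x = 0; it crosses the y-axis at the gridline y = 0.
Finally, fitting integer coefficients to these (and the overall shape) gives p.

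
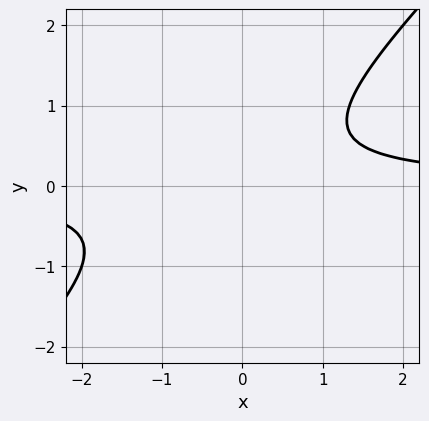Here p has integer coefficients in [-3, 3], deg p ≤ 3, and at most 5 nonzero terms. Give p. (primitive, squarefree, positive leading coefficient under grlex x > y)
1. The degree is 2 — a generic line meets the curve in up to 2 points.
2. Observable constraints: no y-intercept at any integer in the box; no x-intercept at any integer in the box.
3. These observations pin down the coefficients.

3*x*y - 3*y^2 + y - 2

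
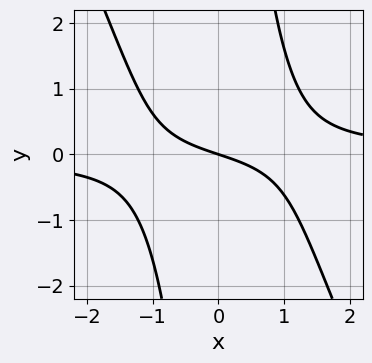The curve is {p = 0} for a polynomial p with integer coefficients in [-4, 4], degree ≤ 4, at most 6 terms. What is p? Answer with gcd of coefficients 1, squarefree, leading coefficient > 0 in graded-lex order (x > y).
1. The degree is 3 — the shape is more complex than any degree-2 curve.
2. From the visible intercepts: it crosses the x-axis at the gridline x = 0; it crosses the y-axis at the gridline y = 0.
3. The integer polynomial consistent with all of this is the stated p.

2*x^2*y + x*y^2 - x - 3*y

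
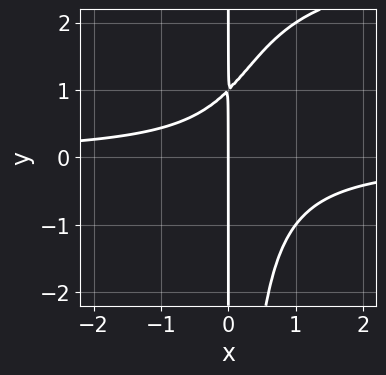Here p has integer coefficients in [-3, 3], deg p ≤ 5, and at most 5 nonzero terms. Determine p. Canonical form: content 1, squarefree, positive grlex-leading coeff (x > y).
(a) The degree is 4 — no degree-3 curve has this shape.
(b) From the axis intercepts and sections: the visible y-axis segment lies entirely on the curve; it crosses the x-axis at the gridline x = 0.
(c) These observations pin down the coefficients.

x^2*y^2 - 3*x^2*y + 2*x*y - 2*x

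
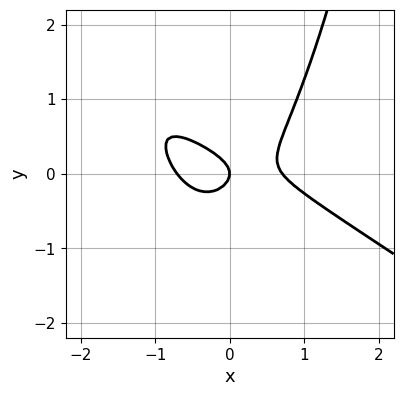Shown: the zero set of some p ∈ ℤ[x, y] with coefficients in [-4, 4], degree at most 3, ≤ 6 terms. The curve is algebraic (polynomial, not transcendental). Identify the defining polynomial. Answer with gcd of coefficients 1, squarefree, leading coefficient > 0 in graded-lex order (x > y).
First, degree: no degree-2 curve has this shape, so deg p = 3.
Next, from the axis intercepts and sections: it meets the y-axis at y = 0 (among the integer gridlines); it crosses the x-axis at the gridline x = 0.
Finally, the integer polynomial consistent with all of this is the stated p.

2*x^3 + 3*x^2*y - 3*y^2 - x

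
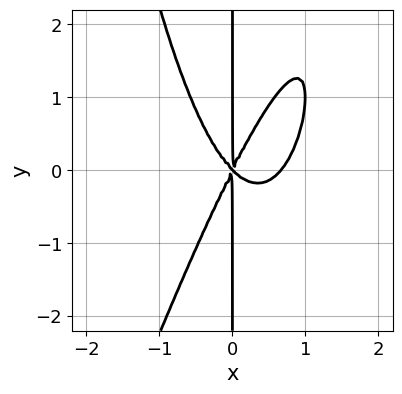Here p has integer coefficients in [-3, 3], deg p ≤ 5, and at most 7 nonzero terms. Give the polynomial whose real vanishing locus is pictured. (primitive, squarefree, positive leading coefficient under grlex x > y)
1. The degree is 4 — no degree-3 curve has this shape.
2. Reading off the gridlines: one x-axis crossing is at x = 0; every point of the y-axis in the box is on the curve.
3. Assembling these constraints gives the stated polynomial.

3*x^4 - x^3*y - 2*x^3 - x^2*y + x*y^2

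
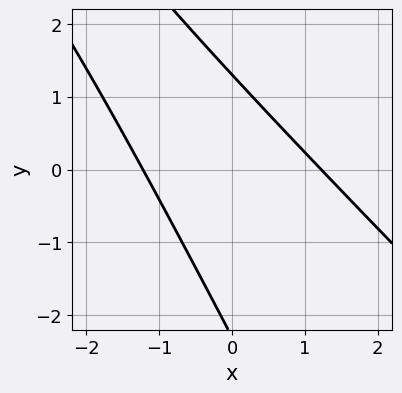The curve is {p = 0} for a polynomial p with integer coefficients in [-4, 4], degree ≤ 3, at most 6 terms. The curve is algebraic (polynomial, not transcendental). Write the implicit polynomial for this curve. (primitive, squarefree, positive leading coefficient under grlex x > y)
2*x^2 + 3*x*y + y^2 + y - 3

First, the degree is 2 — no degree-1 curve has this shape.
Finally, matching integer coefficients to the picture gives p.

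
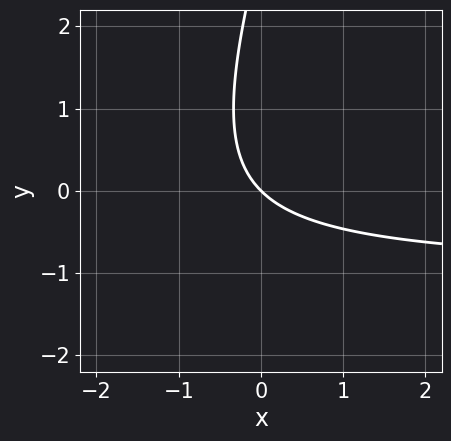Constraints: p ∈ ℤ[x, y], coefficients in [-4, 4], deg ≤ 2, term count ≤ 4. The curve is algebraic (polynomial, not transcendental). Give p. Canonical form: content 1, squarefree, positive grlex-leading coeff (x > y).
3*x*y - y^2 + 3*x + 3*y

1. deg p = 2.
2. From the axis intercepts and sections: it meets the y-axis at y = 0 (among the integer gridlines); one x-axis crossing is at x = 0.
3. Fitting integer coefficients to these (and the overall shape) gives p.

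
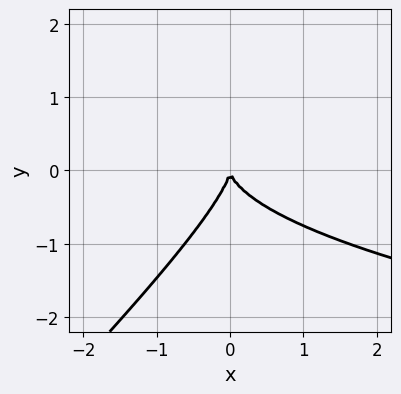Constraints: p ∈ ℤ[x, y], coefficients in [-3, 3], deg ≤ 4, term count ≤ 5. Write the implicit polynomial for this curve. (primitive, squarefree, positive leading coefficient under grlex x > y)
x*y^2 - y^3 - x^2

First, deg p = 3. The shape is more complex than any degree-2 curve.
Next, reading off the gridlines: it meets the y-axis at y = 0 (among the integer gridlines); it meets the x-axis at x = 0 (among the integer gridlines).
Finally, the integer polynomial consistent with all of this is the stated p.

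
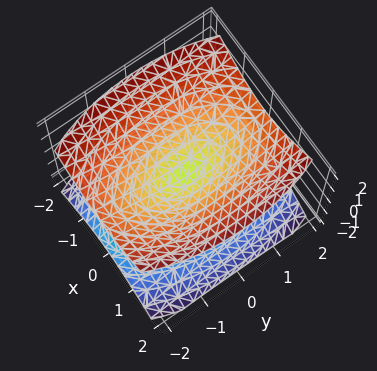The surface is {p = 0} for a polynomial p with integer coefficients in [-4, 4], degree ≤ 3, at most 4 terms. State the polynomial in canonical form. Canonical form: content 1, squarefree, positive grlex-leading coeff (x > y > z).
First, I count 2 distinct pieces. They look like related sheets of one shape, so recover p as a whole.
Next, the degree is 2 — two nappes meeting at a single point; a quadric.
Next, symmetries: the x ↦ −x reflection is a symmetry, so x appears only in even powers; mirror symmetry z ↦ −z ⇒ only even powers of z; the y ↦ −y reflection is a symmetry, so y appears only in even powers.
Then, from the visible intercepts: one y-axis crossing is at y = 0; it crosses the x-axis at the gridline x = 0; it meets the z-axis at z = 0 (among the integer gridlines).
Finally, assembling these constraints gives the stated polynomial.

3*x^2 + y^2 - 3*z^2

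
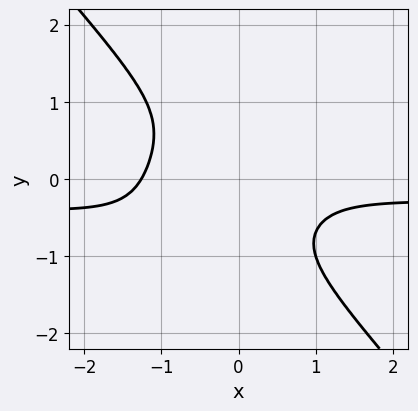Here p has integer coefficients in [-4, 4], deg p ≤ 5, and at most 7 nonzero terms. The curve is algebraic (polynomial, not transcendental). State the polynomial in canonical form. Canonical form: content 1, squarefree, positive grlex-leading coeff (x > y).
3*x^3*y + 2*y^4 + x^3 + 2*x^2*y + 2

First, deg p = 4.
Then, against the integer gridlines: no y-intercept at any integer in the box.
Finally, fitting integer coefficients to these (and the overall shape) gives p.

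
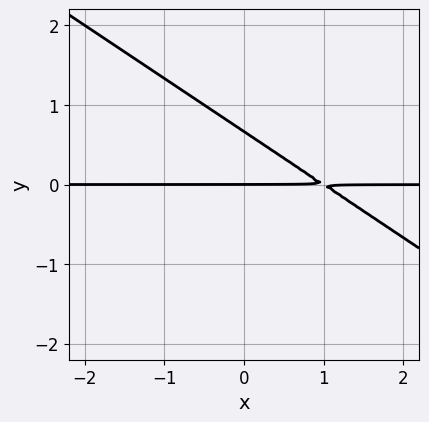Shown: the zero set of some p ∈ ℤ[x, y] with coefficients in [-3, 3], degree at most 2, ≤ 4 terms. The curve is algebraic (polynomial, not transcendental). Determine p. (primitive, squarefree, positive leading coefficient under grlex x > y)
2*x*y + 3*y^2 - 2*y

First, the degree is 2 — a generic line meets the curve in up to 2 points.
Then, against the integer gridlines: the visible x-axis segment lies entirely on the curve; it meets the y-axis at y = 0 (among the integer gridlines).
Finally, these observations pin down the coefficients.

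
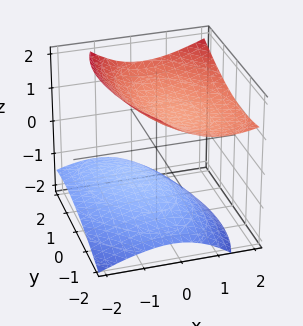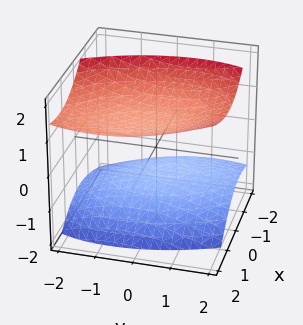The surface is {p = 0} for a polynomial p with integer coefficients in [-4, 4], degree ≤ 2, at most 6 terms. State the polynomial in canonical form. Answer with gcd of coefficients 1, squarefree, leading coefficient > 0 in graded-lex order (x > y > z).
First, I count 2 distinct pieces. They look like related sheets of one shape, so recover p as a whole.
Next, deg p = 2. The shape is more complex than any degree-1 surface.
Then, against the integer gridlines: no x-intercept at any integer in the box; it misses every integer gridline on the y-axis; among the integer gridlines, it crosses the z-axis at z ∈ {-1, 1}.
Finally, putting this together gives p.

2*x^2 + x*y - 2*x*z + y^2 - 3*z^2 + 3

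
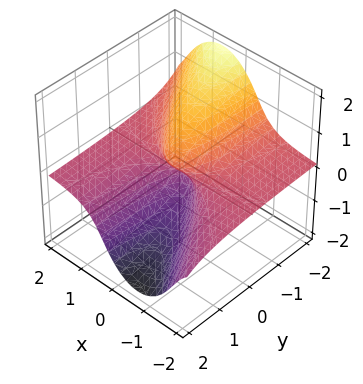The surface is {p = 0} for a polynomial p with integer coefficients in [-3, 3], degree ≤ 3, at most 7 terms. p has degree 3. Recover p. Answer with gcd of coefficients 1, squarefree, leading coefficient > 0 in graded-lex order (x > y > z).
Degree: the shape is more complex than any degree-2 surface, so deg p = 3.
Checking where it meets the axes: one y-axis crossing is at y = 0; every point of the x-axis in the box is on the surface; among the integer gridlines, it crosses the z-axis at z ∈ {-1, 0, 1}.
The integer polynomial consistent with all of this is the stated p.

3*x^2*z + 2*x*y*z + z^3 + y - z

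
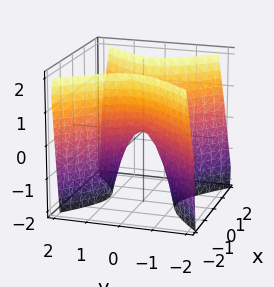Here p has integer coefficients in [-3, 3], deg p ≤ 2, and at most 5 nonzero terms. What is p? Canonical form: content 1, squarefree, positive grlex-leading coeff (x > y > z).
First, degree: a hyperbolic paraboloid; a quadric, so deg p = 2.
Then, symmetries: the y ↦ −y reflection is a symmetry, so y appears only in even powers; the x ↦ −x reflection is a symmetry, so x appears only in even powers.
Then, from the visible intercepts: one x-axis crossing is at x = 0; one y-axis crossing is at y = 0; one z-axis crossing is at z = 0.
Finally, the integer polynomial consistent with all of this is the stated p.

2*x^2 - 2*y^2 - z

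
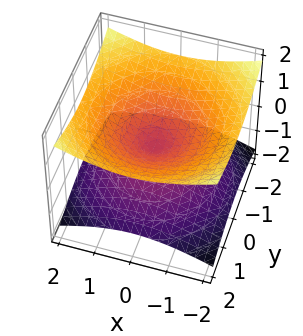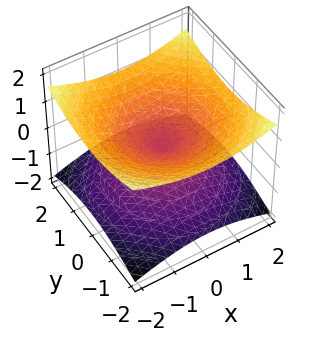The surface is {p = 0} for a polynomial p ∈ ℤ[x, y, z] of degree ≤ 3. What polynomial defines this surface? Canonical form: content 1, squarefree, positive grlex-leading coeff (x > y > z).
First, deg p = 2. A double cone through the origin; a quadric.
Next, symmetries: the z-axis is an axis of rotation, so x and y enter only as x² + y²; it's symmetric under z → −z, forcing even powers of z.
Next, observable constraints: one y-axis crossing is at y = 0; it crosses the z-axis at the gridline z = 0.
Finally, these observations pin down the coefficients.

x^2 + y^2 - 3*z^2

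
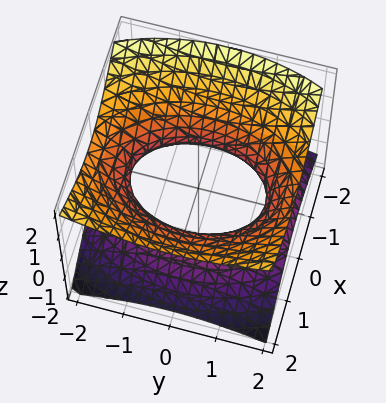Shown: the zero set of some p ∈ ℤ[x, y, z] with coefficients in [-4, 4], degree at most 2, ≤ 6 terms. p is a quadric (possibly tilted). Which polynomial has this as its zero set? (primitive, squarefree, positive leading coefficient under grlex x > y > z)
(a) Degree: the shape is more complex than any degree-1 surface, so deg p = 2.
(b) Against the integer gridlines: no z-intercept at any integer in the box; among the integer gridlines, it crosses the x-axis at x ∈ {-1, 1}.
(c) Putting this together gives p.

2*x^2 - x*z + y^2 - 3*z^2 - 2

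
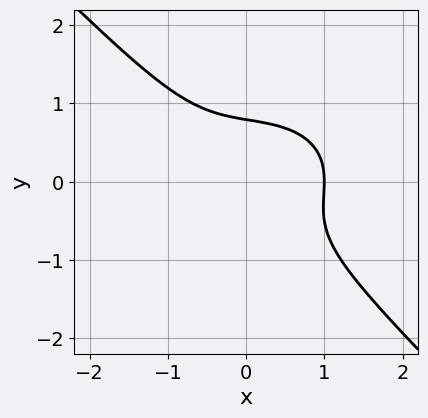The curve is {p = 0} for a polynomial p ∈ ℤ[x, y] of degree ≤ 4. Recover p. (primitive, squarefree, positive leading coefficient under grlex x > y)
x^3 + x*y^2 + 2*y^3 - 1

1. Degree: the shape is more complex than any degree-2 curve, so deg p = 3.
2. Against the integer gridlines: one x-axis crossing is at x = 1.
3. Matching integer coefficients to the picture gives p.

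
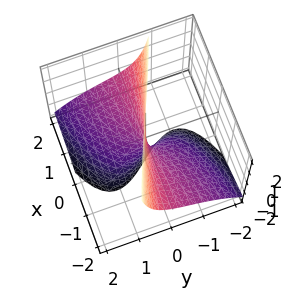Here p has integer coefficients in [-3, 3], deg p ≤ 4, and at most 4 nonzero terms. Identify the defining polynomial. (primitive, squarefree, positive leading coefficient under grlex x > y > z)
y^3 + 2*x*z + 3*y*z + 3*y

(a) Degree: the shape is more complex than any degree-2 surface, so deg p = 3.
(b) Observable constraints: every point of the z-axis in the box is on the surface; every point of the x-axis in the box is on the surface; one y-axis crossing is at y = 0.
(c) Assembling these constraints gives the stated polynomial.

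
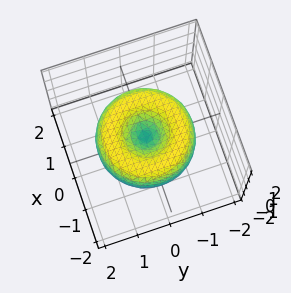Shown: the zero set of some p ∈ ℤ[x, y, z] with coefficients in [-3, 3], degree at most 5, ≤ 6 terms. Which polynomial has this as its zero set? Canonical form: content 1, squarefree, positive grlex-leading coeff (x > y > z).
x^4 + 2*x^2*y^2 + y^4 - 2*x^2 - 2*y^2 + 2*z^2

1. The degree is 4 — a generic line meets the surface in up to 4 points.
2. By symmetry, the z-axis is an axis of rotation, so x and y enter only as x² + y².
3. Reading off the gridlines: a circular section at z = 0 has radius between 1 and 2; it meets the x-axis at x = 0 (among the integer gridlines); one y-axis crossing is at y = 0; it meets the z-axis at z = 0 (among the integer gridlines).
4. Solving for integer coefficients yields p as stated.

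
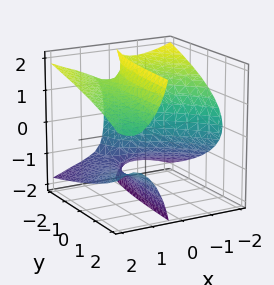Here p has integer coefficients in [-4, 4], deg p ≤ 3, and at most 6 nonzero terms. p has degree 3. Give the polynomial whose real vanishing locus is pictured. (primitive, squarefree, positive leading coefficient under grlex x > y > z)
x^3 - 3*x*z^2 - 3*x*y + 2*y + 3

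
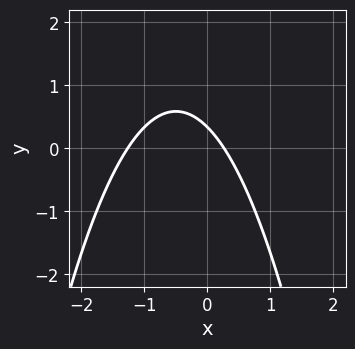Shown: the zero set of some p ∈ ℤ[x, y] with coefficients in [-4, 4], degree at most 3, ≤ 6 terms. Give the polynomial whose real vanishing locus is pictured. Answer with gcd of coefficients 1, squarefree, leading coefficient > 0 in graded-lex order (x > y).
Degree: the shape is more complex than any degree-1 curve, so deg p = 2.
Solving for integer coefficients yields p as stated.

3*x^2 + 3*x + 3*y - 1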